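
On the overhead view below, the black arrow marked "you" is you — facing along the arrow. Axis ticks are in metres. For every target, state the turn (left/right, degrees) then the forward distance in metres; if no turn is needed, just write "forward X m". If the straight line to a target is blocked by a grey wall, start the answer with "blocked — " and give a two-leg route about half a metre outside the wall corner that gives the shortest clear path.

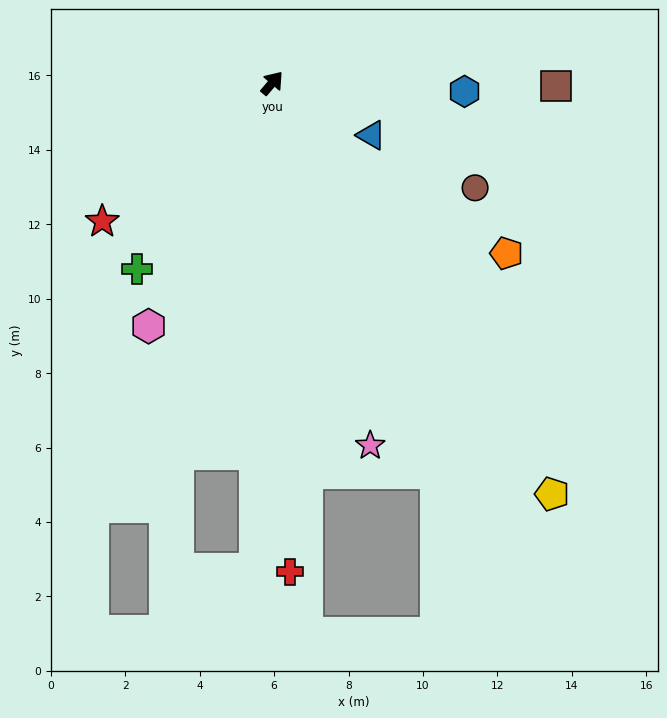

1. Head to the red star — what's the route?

turn left 169°, forward 5.9 m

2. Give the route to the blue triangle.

turn right 77°, forward 3.0 m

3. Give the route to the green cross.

turn right 176°, forward 6.2 m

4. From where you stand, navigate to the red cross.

turn right 138°, forward 13.1 m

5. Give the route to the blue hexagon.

turn right 52°, forward 5.2 m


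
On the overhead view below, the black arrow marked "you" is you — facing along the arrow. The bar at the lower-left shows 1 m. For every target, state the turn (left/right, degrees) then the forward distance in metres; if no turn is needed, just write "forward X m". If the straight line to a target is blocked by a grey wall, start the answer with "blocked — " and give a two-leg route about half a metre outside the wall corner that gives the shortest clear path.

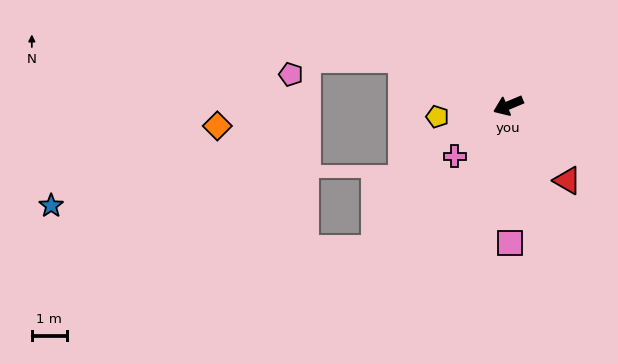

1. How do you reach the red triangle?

turn left 105°, forward 2.7 m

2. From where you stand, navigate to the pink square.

turn left 68°, forward 3.9 m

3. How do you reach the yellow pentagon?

turn right 14°, forward 2.0 m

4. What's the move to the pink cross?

turn left 21°, forward 2.1 m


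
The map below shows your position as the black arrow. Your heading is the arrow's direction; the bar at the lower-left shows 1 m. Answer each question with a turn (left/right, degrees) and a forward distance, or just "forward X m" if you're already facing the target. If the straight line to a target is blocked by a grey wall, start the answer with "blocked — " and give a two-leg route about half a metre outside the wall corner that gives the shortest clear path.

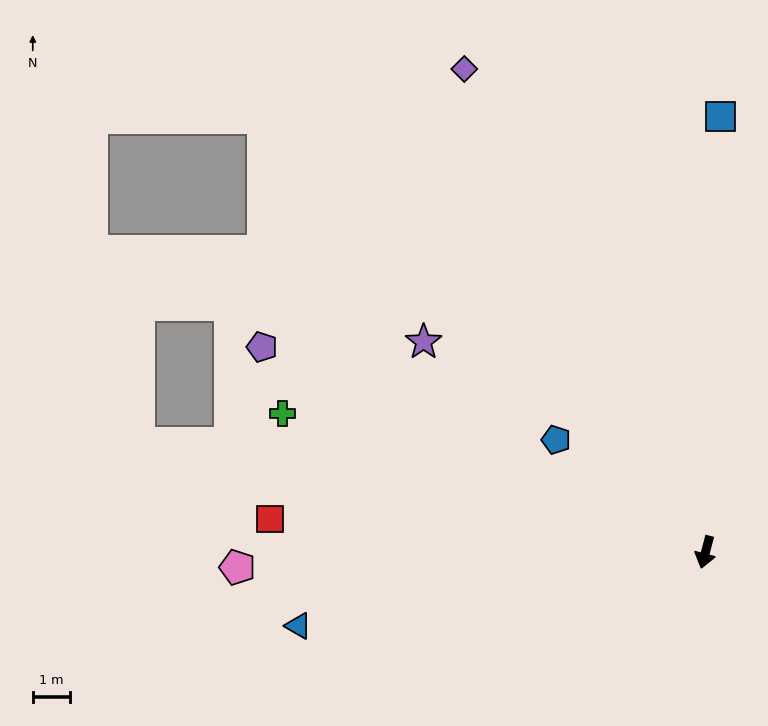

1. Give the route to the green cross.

turn right 93°, forward 11.8 m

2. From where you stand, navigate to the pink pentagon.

turn right 73°, forward 12.5 m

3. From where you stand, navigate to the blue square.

turn right 167°, forward 11.6 m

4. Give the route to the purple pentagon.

turn right 100°, forward 13.0 m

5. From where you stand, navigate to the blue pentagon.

turn right 112°, forward 5.0 m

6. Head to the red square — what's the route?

turn right 80°, forward 11.6 m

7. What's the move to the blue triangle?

turn right 65°, forward 11.0 m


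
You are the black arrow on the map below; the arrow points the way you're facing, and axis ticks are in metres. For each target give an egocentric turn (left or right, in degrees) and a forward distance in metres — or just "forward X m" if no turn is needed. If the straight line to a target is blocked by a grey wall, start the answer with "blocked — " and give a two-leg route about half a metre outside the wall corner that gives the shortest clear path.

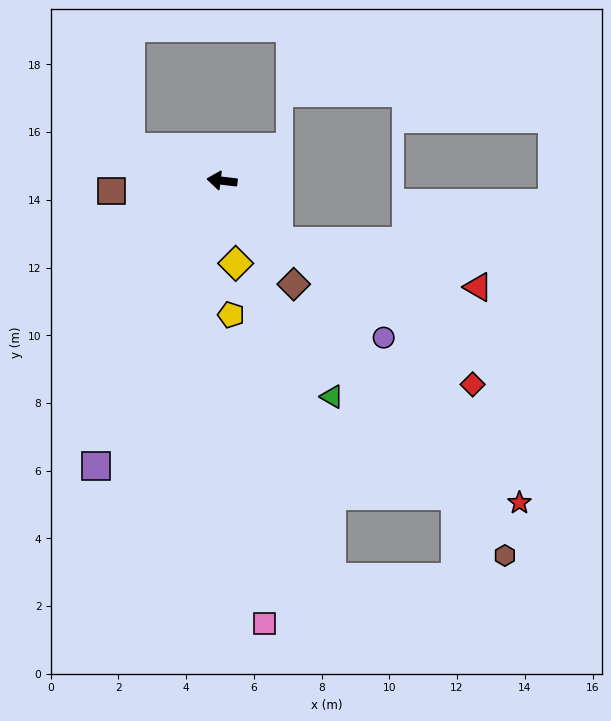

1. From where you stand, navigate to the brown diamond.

turn left 132°, forward 3.7 m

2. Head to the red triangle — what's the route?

blocked — turn left 140°, forward 2.5 m, then turn left 34°, forward 6.0 m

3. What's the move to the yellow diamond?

turn left 106°, forward 2.5 m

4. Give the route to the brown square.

turn left 12°, forward 3.3 m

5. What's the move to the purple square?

turn left 73°, forward 9.2 m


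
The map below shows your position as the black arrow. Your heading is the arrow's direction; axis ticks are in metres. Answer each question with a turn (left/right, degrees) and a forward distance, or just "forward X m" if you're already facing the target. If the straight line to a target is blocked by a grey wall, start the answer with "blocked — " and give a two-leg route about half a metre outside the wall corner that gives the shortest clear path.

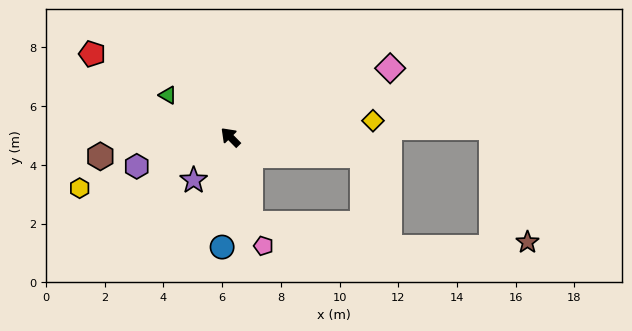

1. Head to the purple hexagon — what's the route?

turn left 63°, forward 3.3 m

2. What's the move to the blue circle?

turn left 131°, forward 3.8 m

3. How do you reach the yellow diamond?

turn right 128°, forward 4.9 m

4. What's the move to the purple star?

turn left 95°, forward 1.9 m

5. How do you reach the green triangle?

turn left 11°, forward 2.6 m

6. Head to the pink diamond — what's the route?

turn right 111°, forward 5.9 m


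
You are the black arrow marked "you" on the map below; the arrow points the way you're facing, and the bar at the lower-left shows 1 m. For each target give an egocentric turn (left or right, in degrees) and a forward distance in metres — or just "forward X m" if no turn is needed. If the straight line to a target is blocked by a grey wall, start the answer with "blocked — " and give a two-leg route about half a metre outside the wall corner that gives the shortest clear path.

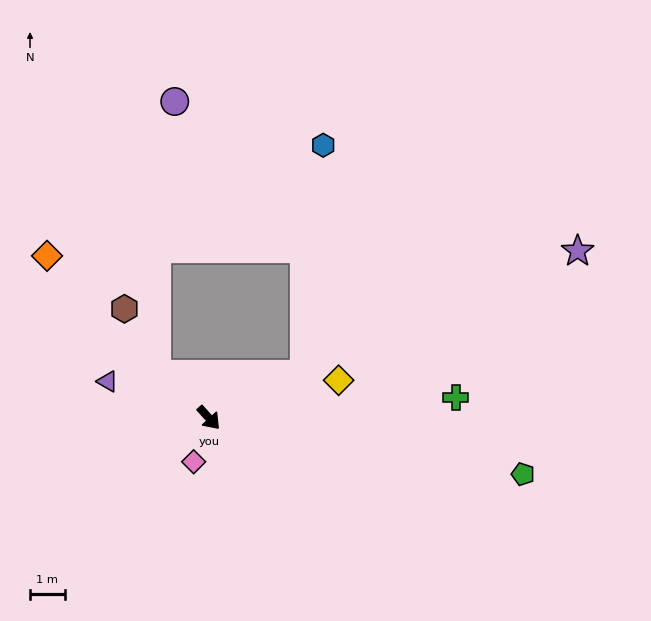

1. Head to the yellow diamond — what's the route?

turn left 64°, forward 3.9 m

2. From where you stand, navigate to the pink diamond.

turn right 61°, forward 1.3 m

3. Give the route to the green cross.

turn left 52°, forward 7.1 m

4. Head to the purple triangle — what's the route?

turn right 152°, forward 3.1 m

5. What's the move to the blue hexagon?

blocked — turn left 72°, forward 3.0 m, then turn left 61°, forward 6.6 m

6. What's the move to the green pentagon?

turn left 37°, forward 9.2 m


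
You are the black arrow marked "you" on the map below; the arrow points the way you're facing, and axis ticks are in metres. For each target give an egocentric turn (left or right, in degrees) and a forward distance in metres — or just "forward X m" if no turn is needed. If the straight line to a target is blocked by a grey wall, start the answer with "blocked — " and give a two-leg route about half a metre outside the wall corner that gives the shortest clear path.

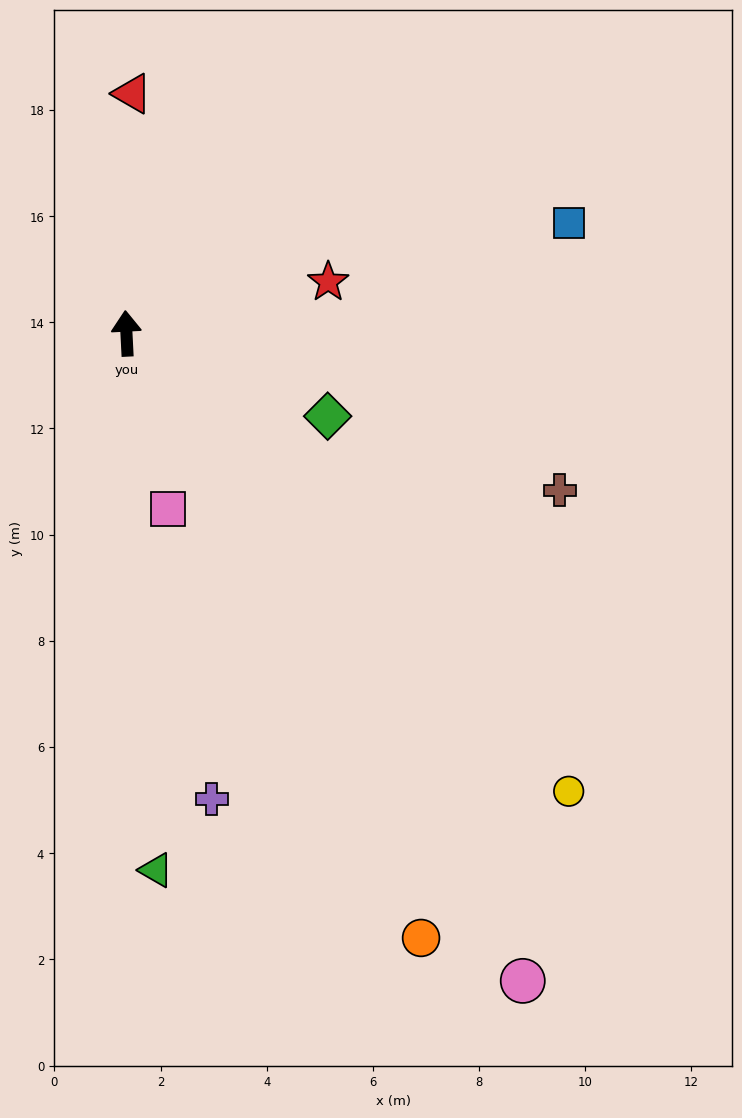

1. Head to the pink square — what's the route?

turn right 170°, forward 3.4 m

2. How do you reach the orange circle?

turn right 157°, forward 12.7 m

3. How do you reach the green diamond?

turn right 115°, forward 4.1 m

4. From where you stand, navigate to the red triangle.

turn right 4°, forward 4.5 m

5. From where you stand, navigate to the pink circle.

turn right 151°, forward 14.3 m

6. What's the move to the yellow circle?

turn right 139°, forward 12.0 m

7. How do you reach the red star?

turn right 79°, forward 3.9 m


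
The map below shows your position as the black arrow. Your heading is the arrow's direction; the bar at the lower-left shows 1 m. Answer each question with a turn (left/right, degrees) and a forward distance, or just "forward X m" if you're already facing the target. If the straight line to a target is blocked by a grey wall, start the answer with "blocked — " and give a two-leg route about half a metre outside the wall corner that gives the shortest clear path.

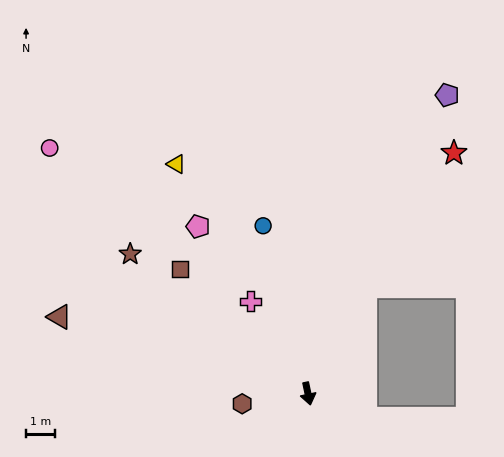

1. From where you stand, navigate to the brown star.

turn right 140°, forward 7.9 m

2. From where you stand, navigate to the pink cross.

turn right 160°, forward 3.8 m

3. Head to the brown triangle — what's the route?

turn right 119°, forward 9.1 m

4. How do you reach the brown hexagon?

turn right 93°, forward 2.3 m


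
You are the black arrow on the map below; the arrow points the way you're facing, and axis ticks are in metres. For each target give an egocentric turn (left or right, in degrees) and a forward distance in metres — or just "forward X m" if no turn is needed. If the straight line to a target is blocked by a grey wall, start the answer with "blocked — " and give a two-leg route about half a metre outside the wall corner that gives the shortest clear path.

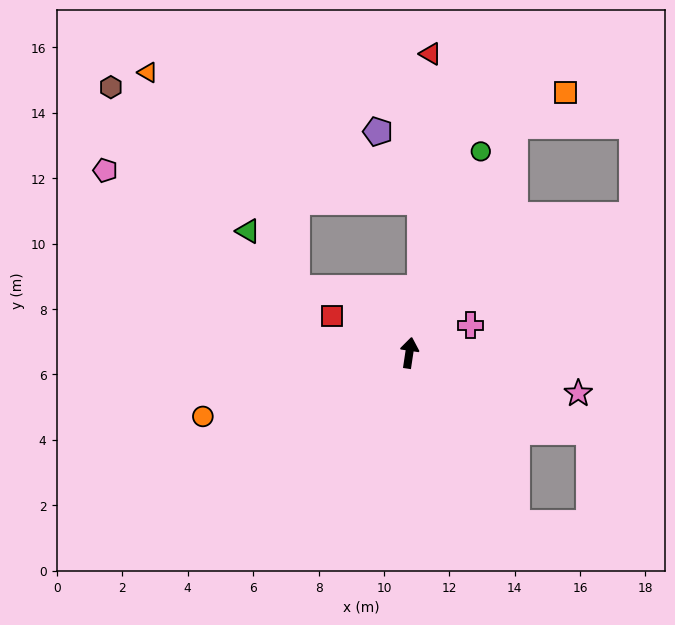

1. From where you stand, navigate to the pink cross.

turn right 57°, forward 2.1 m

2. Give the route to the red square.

turn left 73°, forward 2.6 m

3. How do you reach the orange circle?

turn left 116°, forward 6.6 m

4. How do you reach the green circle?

turn right 11°, forward 6.5 m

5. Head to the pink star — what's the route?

turn right 95°, forward 5.3 m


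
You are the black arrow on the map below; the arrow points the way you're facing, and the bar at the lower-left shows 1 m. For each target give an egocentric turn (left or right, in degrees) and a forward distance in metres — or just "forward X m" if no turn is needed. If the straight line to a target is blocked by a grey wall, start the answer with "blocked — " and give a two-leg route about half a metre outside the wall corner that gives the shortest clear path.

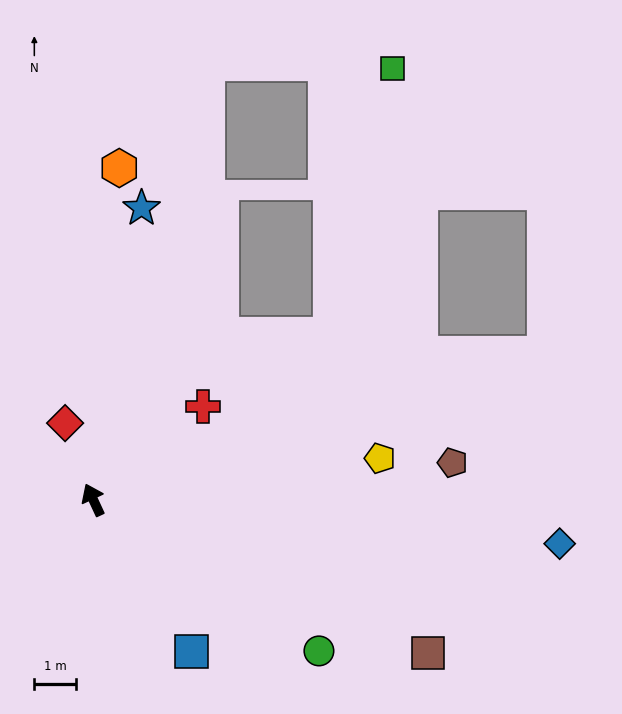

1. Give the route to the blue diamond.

turn right 120°, forward 11.3 m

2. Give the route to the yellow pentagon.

turn right 107°, forward 7.0 m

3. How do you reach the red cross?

turn right 75°, forward 3.5 m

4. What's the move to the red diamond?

turn right 5°, forward 2.0 m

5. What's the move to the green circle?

turn right 149°, forward 6.5 m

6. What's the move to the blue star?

turn right 34°, forward 7.1 m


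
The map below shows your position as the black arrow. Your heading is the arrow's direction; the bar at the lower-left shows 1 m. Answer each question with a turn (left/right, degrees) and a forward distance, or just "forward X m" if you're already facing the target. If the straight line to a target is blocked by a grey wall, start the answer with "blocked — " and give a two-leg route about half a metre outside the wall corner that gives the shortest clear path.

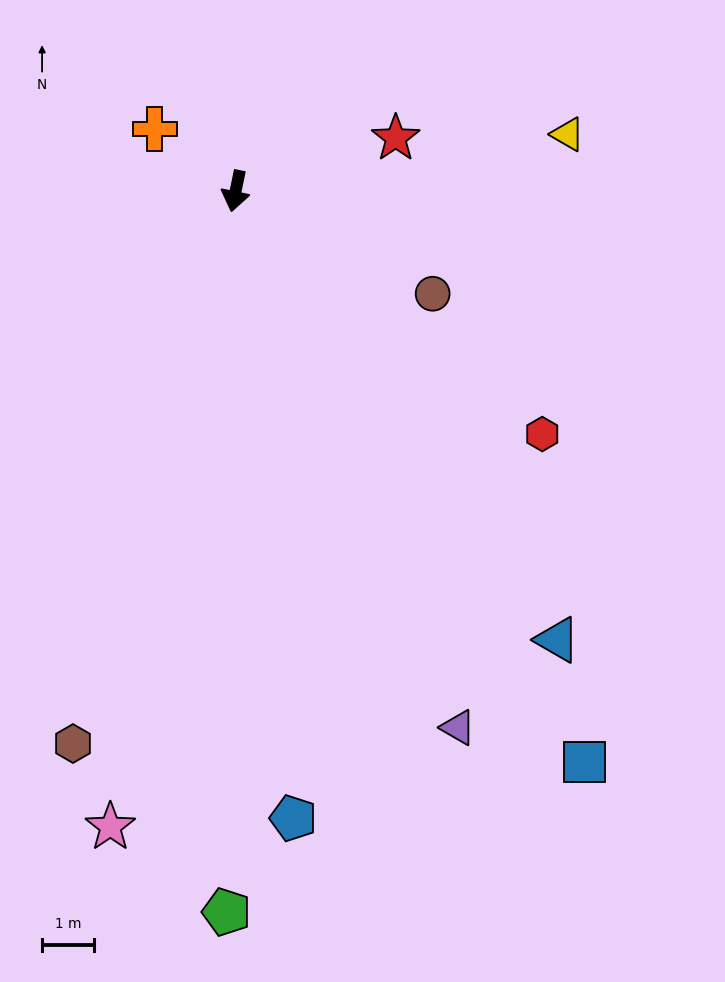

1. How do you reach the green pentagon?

turn left 11°, forward 13.9 m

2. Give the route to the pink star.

forward 12.5 m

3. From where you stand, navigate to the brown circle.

turn left 74°, forward 4.3 m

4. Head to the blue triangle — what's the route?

turn left 47°, forward 10.6 m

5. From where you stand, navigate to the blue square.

turn left 43°, forward 12.9 m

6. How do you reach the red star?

turn left 120°, forward 3.2 m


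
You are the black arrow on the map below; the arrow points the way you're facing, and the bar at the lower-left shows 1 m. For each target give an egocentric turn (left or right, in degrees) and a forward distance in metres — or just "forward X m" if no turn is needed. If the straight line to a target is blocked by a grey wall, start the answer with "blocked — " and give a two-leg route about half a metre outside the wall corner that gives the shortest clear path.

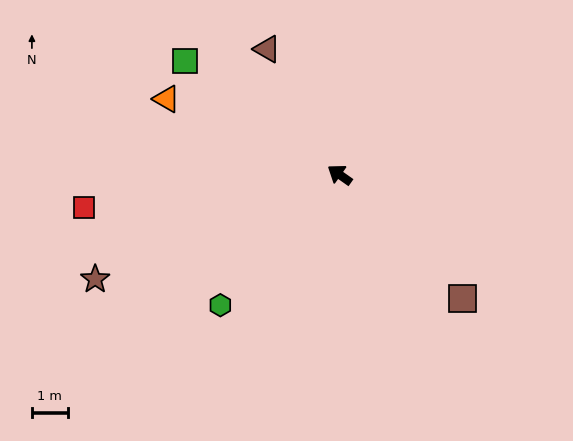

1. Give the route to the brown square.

turn left 170°, forward 4.8 m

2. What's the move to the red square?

turn left 42°, forward 7.1 m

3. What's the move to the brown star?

turn left 58°, forward 7.4 m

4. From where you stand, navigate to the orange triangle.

turn left 12°, forward 5.2 m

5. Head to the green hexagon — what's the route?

turn left 83°, forward 4.9 m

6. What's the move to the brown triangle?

turn right 25°, forward 4.0 m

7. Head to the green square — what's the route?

forward 5.3 m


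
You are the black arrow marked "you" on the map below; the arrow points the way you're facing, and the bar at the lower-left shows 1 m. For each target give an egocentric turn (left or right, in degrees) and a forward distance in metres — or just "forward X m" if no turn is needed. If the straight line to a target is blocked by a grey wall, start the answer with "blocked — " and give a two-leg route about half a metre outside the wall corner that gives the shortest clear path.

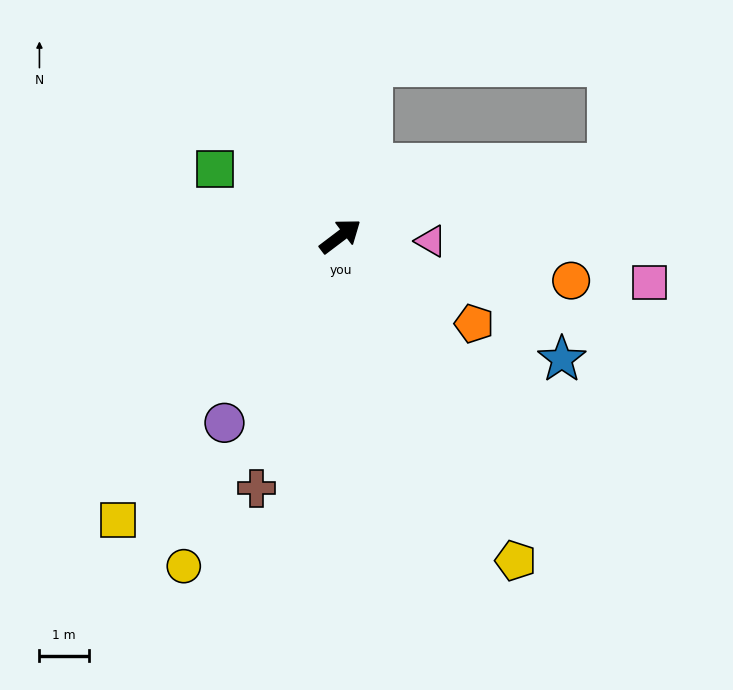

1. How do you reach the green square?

turn left 115°, forward 2.9 m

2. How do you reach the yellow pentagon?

turn right 99°, forward 7.5 m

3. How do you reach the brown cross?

turn right 145°, forward 5.4 m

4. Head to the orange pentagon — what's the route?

turn right 70°, forward 3.2 m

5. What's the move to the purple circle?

turn right 159°, forward 4.4 m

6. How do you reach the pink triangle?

turn right 40°, forward 1.8 m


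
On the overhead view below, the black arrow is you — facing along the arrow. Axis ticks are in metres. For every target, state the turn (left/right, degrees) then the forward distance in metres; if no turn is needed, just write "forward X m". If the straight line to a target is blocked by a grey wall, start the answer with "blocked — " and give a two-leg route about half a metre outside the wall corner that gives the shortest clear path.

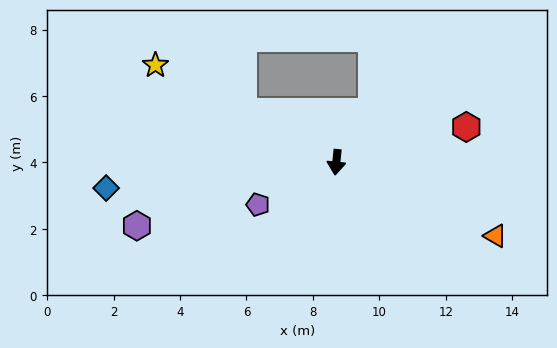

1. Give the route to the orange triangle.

turn left 71°, forward 5.3 m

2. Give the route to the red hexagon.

turn left 111°, forward 4.1 m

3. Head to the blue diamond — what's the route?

turn right 78°, forward 7.0 m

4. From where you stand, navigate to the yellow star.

turn right 112°, forward 6.2 m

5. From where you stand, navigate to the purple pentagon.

turn right 56°, forward 2.7 m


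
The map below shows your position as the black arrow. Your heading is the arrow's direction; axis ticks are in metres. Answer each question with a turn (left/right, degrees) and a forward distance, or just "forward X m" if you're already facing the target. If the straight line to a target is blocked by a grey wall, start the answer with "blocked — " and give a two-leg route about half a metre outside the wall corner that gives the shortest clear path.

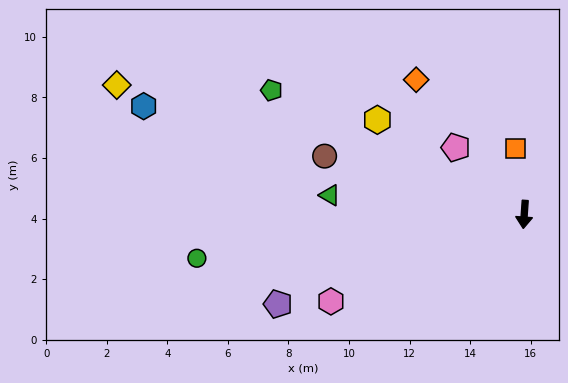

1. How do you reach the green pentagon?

turn right 112°, forward 9.3 m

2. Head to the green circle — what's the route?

turn right 78°, forward 10.9 m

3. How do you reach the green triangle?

turn right 92°, forward 6.5 m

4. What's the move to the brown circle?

turn right 102°, forward 6.9 m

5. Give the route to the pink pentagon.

turn right 130°, forward 3.2 m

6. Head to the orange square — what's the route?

turn right 169°, forward 2.2 m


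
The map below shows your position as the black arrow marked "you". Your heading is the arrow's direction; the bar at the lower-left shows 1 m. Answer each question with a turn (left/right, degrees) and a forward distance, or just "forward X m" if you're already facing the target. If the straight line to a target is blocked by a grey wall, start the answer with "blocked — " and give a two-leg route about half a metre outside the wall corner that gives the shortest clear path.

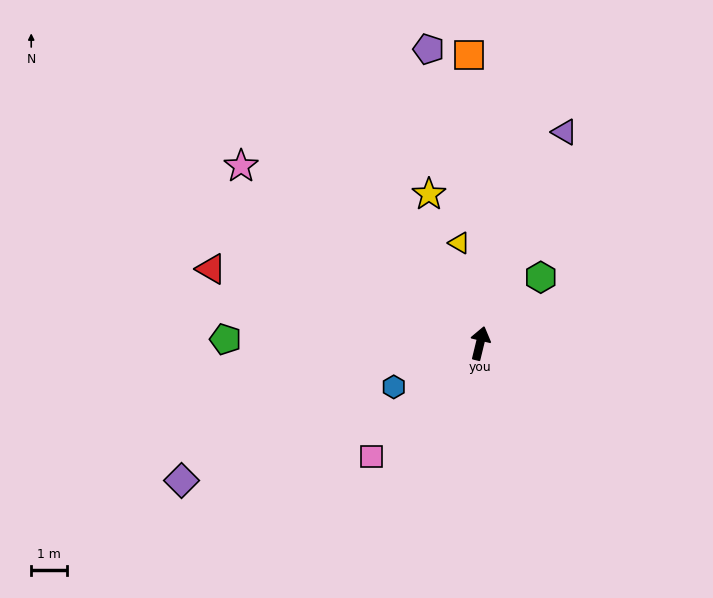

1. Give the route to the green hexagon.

turn right 29°, forward 2.5 m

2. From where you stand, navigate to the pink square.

turn left 150°, forward 4.4 m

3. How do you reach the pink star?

turn left 67°, forward 8.4 m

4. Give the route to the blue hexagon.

turn left 130°, forward 2.7 m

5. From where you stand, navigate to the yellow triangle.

turn left 25°, forward 2.9 m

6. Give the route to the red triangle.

turn left 88°, forward 7.9 m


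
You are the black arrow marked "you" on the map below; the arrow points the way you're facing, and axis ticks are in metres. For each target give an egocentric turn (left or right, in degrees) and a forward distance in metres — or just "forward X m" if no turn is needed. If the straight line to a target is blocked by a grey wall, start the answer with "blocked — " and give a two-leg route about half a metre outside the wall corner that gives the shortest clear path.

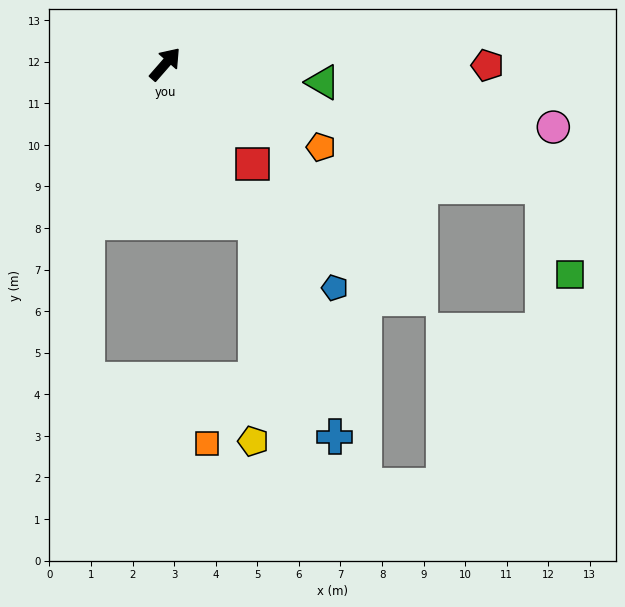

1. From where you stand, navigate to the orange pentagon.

turn right 77°, forward 4.2 m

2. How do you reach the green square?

blocked — turn right 67°, forward 9.5 m, then turn right 54°, forward 2.2 m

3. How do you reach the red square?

turn right 98°, forward 3.2 m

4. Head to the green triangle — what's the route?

turn right 55°, forward 3.8 m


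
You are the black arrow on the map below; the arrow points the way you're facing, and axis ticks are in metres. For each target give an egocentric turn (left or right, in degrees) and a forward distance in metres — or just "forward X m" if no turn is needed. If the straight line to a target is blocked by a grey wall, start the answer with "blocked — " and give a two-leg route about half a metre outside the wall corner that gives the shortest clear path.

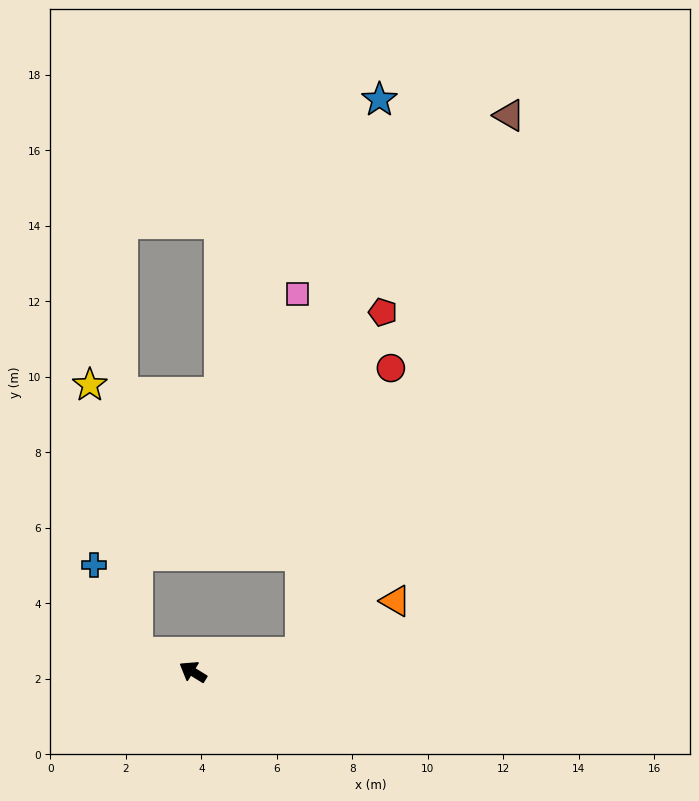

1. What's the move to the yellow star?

blocked — turn left 14°, forward 1.6 m, then turn right 62°, forward 7.2 m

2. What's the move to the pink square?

blocked — turn right 139°, forward 2.9 m, then turn left 81°, forward 9.5 m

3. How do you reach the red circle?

blocked — turn right 139°, forward 2.9 m, then turn left 63°, forward 7.9 m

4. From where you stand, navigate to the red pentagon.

blocked — turn right 139°, forward 2.9 m, then turn left 67°, forward 9.3 m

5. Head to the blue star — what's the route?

blocked — turn right 139°, forward 2.9 m, then turn left 73°, forward 14.8 m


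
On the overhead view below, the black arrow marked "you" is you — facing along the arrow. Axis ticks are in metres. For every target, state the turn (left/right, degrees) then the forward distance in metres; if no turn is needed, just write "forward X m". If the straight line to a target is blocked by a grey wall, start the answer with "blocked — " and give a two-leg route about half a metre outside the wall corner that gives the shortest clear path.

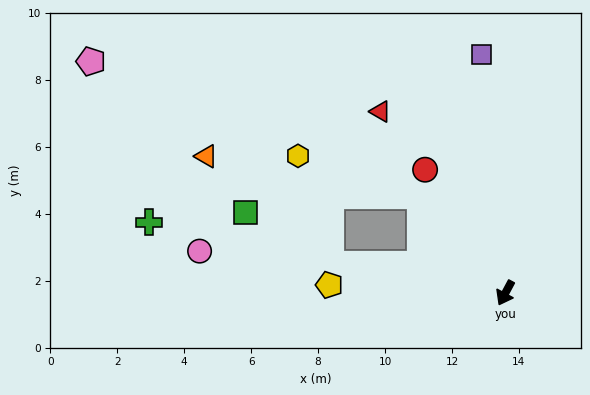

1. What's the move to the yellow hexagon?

blocked — turn right 111°, forward 3.9 m, then turn left 32°, forward 3.8 m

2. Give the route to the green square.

blocked — turn right 71°, forward 5.3 m, then turn right 23°, forward 3.0 m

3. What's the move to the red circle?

turn right 119°, forward 4.4 m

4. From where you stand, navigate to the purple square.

turn right 146°, forward 7.2 m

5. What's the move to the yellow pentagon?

turn right 64°, forward 5.3 m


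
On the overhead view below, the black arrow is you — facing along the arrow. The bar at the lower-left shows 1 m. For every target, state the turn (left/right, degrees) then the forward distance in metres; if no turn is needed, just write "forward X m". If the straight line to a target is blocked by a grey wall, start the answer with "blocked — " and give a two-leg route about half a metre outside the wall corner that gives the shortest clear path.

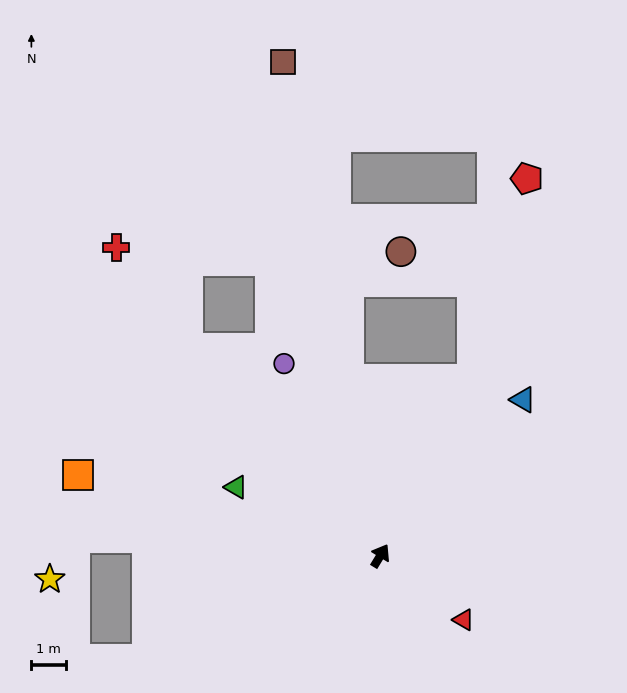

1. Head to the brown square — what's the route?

turn left 42°, forward 14.3 m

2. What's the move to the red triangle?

turn right 96°, forward 3.0 m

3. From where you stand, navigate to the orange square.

turn left 106°, forward 8.9 m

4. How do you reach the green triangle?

turn left 96°, forward 4.6 m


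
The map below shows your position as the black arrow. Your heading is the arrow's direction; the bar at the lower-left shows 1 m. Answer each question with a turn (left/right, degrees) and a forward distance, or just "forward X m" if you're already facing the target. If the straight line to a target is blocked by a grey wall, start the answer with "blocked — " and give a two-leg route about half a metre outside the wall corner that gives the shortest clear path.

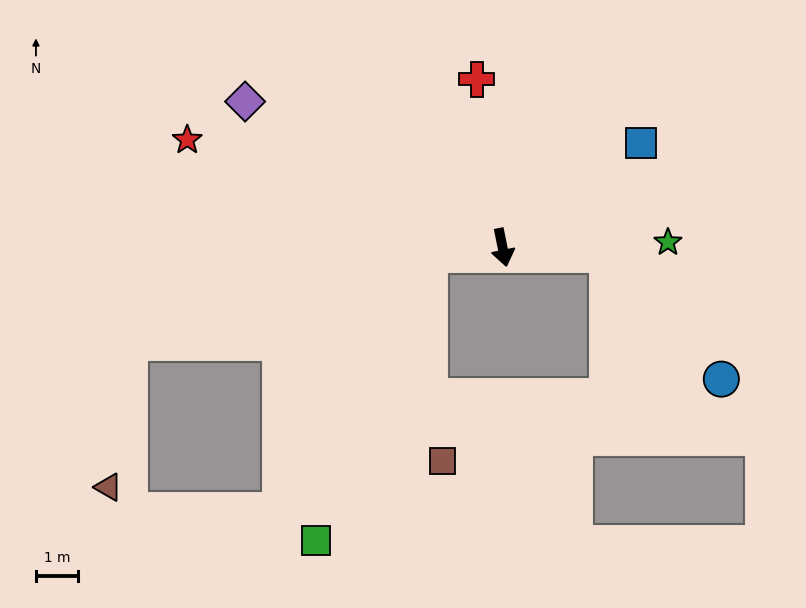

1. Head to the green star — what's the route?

turn left 80°, forward 4.0 m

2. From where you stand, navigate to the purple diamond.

turn right 131°, forward 7.1 m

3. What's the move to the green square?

blocked — turn right 96°, forward 1.8 m, then turn left 63°, forward 7.4 m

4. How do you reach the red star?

turn right 120°, forward 8.0 m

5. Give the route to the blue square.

turn left 116°, forward 4.2 m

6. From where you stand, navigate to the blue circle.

blocked — turn left 75°, forward 2.5 m, then turn right 44°, forward 4.1 m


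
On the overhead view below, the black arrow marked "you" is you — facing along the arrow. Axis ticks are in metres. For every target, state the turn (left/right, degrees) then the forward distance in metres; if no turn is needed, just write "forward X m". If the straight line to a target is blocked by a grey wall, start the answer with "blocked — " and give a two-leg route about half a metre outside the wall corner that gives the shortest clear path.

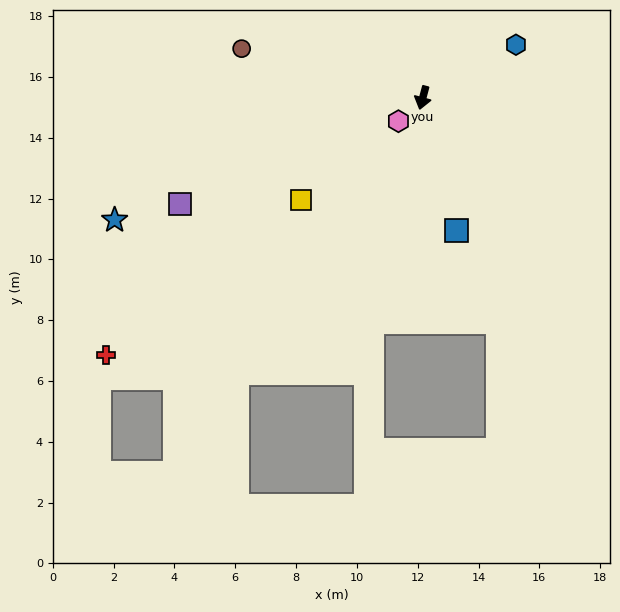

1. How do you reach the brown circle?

turn right 90°, forward 6.2 m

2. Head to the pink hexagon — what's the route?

turn right 31°, forward 1.1 m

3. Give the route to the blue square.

turn left 29°, forward 4.5 m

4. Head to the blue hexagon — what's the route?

turn left 135°, forward 3.5 m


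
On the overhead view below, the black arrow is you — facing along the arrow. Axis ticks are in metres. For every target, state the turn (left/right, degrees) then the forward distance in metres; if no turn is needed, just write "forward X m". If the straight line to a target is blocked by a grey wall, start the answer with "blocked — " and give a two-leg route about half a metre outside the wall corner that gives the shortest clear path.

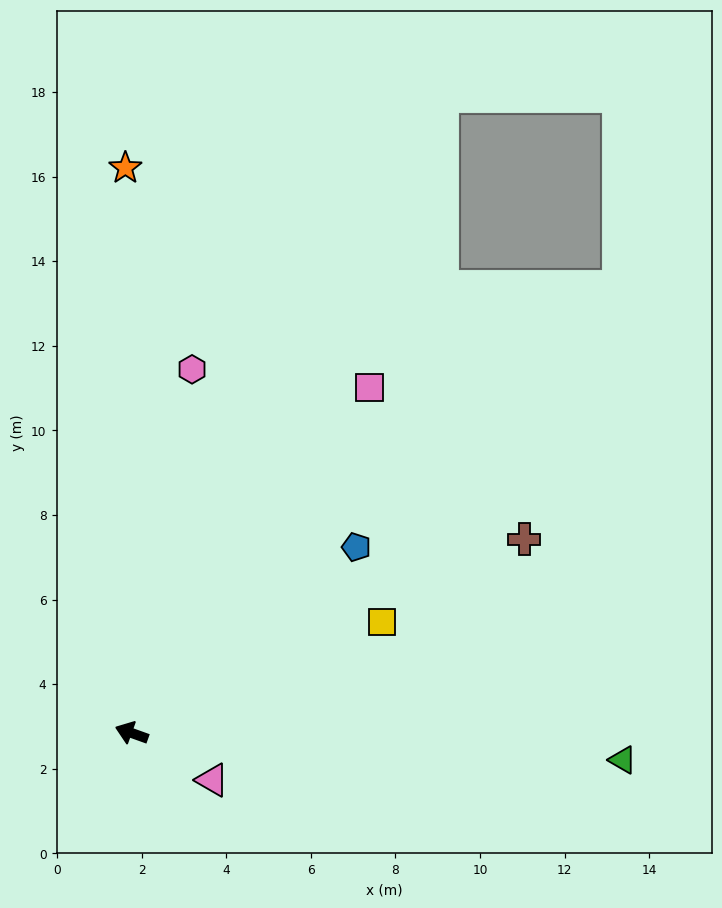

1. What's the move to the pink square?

turn right 105°, forward 9.9 m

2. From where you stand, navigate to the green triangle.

turn right 163°, forward 11.6 m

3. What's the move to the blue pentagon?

turn right 121°, forward 6.9 m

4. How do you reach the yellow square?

turn right 136°, forward 6.5 m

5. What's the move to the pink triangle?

turn left 169°, forward 2.2 m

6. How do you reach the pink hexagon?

turn right 80°, forward 8.7 m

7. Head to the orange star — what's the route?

turn right 70°, forward 13.4 m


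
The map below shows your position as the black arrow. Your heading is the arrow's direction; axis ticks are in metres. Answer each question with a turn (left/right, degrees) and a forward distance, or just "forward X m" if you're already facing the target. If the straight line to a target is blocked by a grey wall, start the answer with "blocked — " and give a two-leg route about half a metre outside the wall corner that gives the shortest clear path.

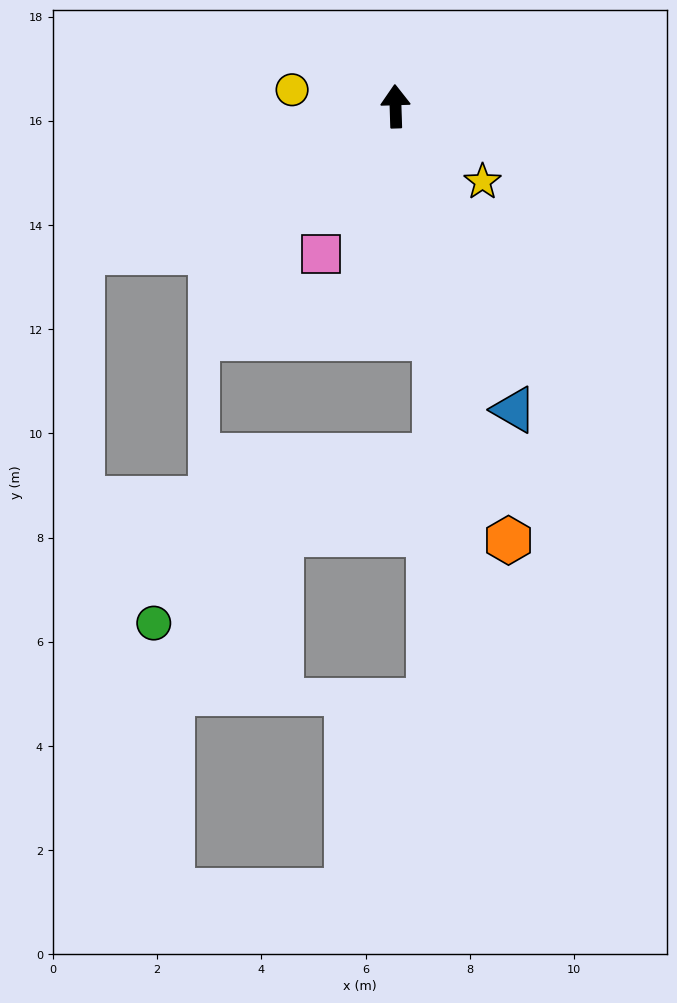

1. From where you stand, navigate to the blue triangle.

turn right 161°, forward 6.3 m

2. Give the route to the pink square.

turn left 151°, forward 3.2 m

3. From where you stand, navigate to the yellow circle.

turn left 79°, forward 2.0 m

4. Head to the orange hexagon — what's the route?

turn right 167°, forward 8.6 m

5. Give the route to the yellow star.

turn right 133°, forward 2.2 m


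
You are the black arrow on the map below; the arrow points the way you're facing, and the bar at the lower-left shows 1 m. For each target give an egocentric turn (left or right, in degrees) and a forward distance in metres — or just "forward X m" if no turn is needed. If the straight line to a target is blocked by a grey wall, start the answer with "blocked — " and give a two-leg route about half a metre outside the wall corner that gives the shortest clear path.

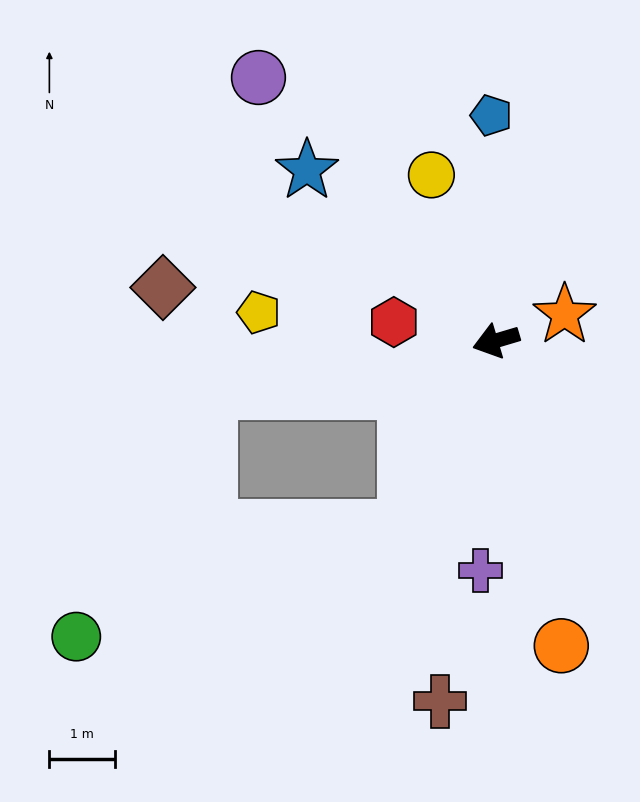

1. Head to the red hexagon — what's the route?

turn right 27°, forward 1.6 m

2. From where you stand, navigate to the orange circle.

turn left 86°, forward 4.7 m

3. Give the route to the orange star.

turn right 176°, forward 1.1 m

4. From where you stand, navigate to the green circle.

blocked — turn left 48°, forward 3.2 m, then turn right 46°, forward 5.3 m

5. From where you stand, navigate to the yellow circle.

turn right 85°, forward 2.7 m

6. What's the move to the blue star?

turn right 59°, forward 3.9 m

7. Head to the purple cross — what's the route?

turn left 70°, forward 3.5 m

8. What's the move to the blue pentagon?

turn right 105°, forward 3.4 m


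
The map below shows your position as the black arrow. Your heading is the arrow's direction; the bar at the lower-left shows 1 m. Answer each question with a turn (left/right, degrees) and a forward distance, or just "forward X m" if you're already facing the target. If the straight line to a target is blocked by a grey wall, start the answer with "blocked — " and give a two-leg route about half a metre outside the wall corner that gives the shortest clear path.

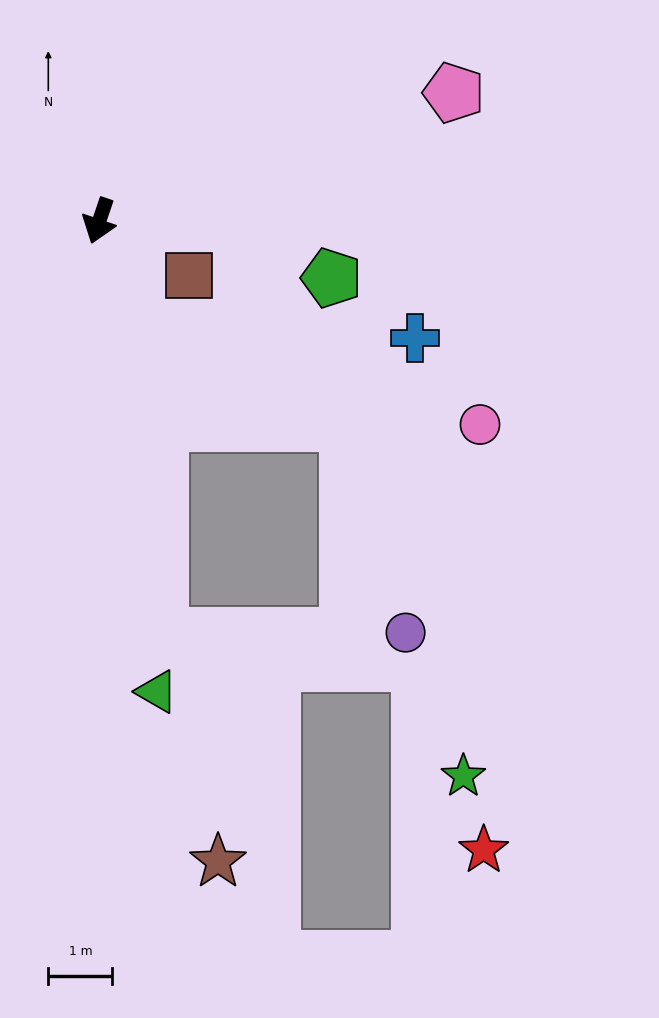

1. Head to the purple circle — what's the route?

blocked — turn left 27°, forward 6.5 m, then turn left 82°, forward 3.8 m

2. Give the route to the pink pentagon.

turn left 129°, forward 5.9 m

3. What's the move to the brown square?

turn left 77°, forward 1.6 m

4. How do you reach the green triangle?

turn left 26°, forward 7.4 m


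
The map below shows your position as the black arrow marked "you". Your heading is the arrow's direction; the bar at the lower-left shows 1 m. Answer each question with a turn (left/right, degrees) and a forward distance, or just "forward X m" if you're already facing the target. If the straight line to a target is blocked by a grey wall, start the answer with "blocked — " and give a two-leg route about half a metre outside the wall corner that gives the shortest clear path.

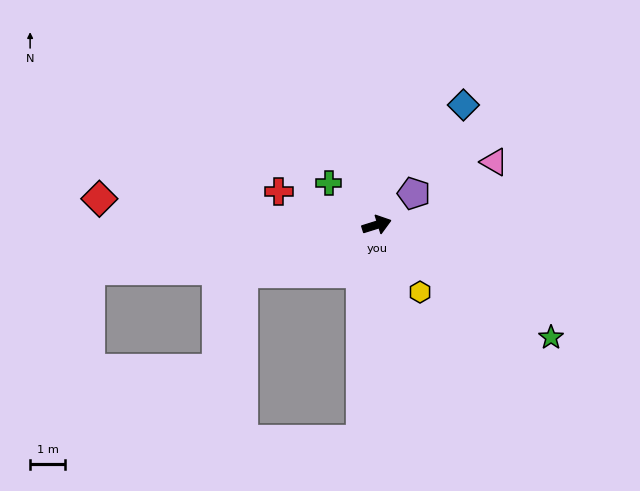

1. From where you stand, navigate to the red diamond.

turn left 157°, forward 7.9 m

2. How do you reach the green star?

turn right 50°, forward 5.9 m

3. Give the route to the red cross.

turn left 144°, forward 3.0 m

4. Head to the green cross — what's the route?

turn left 121°, forward 1.8 m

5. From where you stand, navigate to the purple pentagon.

turn left 23°, forward 1.4 m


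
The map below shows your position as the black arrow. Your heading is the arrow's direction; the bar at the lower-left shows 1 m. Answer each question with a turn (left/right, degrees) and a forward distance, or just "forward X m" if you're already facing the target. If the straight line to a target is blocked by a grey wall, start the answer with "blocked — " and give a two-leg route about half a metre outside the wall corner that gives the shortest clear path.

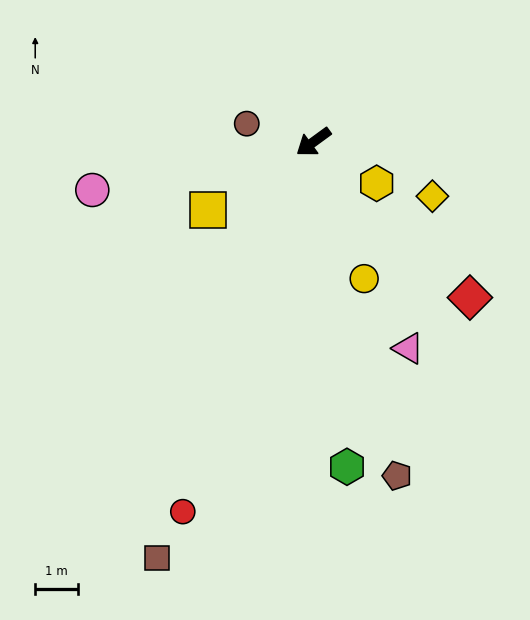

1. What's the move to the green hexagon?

turn left 60°, forward 7.6 m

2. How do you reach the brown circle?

turn right 52°, forward 1.6 m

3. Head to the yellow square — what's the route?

turn right 3°, forward 2.9 m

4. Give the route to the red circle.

turn left 34°, forward 9.1 m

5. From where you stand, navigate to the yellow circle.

turn left 74°, forward 3.4 m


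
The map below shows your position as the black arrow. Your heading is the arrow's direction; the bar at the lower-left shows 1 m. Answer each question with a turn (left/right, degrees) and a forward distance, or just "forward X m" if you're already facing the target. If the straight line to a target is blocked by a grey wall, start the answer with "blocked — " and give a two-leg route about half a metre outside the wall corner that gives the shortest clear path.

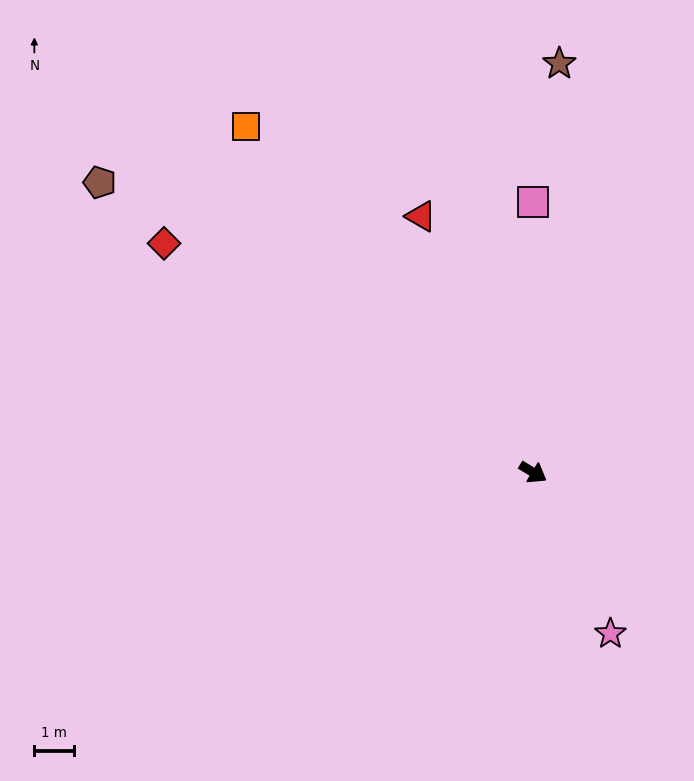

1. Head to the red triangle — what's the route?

turn left 145°, forward 7.1 m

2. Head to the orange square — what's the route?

turn left 161°, forward 11.5 m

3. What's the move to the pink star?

turn right 33°, forward 4.6 m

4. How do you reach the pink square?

turn left 121°, forward 6.9 m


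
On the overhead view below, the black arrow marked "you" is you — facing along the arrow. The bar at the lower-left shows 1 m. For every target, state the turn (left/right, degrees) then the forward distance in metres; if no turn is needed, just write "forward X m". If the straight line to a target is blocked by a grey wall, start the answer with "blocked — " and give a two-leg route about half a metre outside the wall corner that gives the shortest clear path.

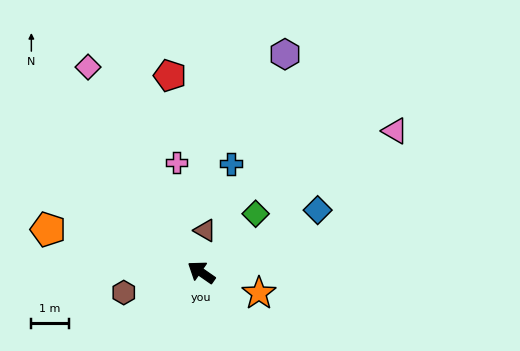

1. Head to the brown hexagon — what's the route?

turn left 49°, forward 2.1 m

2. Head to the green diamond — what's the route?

turn right 98°, forward 2.1 m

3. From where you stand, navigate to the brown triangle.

turn right 60°, forward 1.1 m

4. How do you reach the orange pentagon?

turn left 19°, forward 4.3 m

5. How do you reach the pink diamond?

turn right 26°, forward 6.3 m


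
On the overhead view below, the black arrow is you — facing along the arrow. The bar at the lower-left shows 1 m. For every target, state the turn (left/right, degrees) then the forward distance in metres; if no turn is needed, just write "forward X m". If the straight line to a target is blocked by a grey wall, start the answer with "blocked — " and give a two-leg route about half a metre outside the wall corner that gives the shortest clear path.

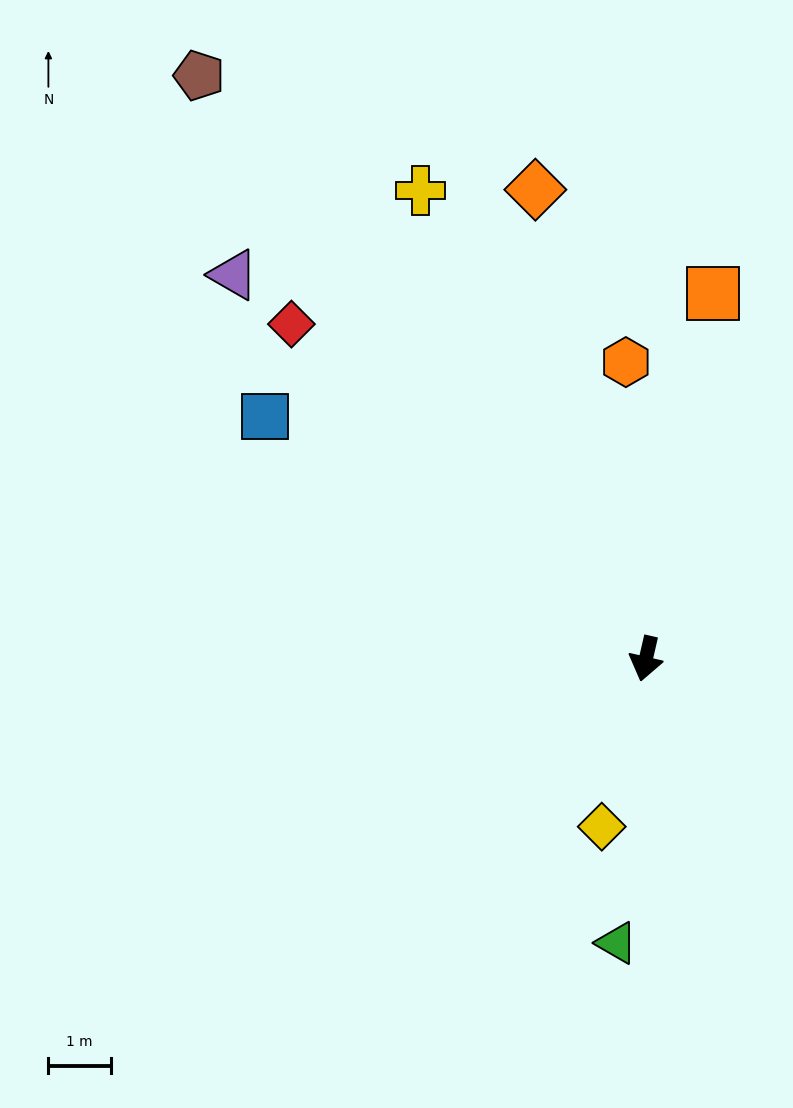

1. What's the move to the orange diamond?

turn right 154°, forward 7.7 m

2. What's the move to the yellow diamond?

forward 2.8 m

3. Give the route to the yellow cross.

turn right 141°, forward 8.3 m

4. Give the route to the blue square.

turn right 109°, forward 7.2 m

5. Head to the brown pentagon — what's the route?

turn right 130°, forward 11.8 m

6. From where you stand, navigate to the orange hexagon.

turn right 163°, forward 4.8 m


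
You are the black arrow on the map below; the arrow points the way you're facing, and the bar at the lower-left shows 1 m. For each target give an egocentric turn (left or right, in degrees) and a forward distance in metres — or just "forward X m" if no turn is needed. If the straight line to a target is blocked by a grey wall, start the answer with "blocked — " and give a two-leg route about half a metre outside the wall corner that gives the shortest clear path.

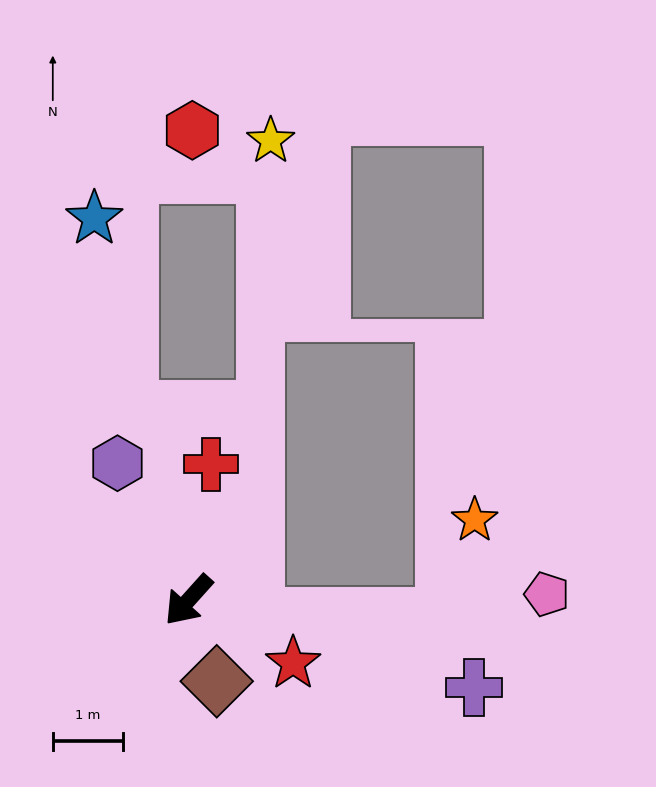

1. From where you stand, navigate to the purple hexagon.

turn right 111°, forward 2.2 m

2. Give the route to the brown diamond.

turn left 61°, forward 1.2 m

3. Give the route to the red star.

turn left 101°, forward 1.7 m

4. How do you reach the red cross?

turn right 147°, forward 2.0 m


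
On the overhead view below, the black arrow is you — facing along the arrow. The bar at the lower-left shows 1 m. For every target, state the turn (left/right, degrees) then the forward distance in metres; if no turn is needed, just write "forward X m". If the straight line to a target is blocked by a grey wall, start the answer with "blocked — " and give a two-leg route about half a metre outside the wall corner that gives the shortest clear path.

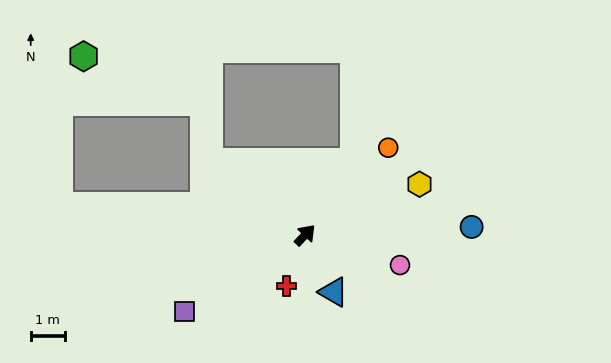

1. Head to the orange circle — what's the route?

forward 3.5 m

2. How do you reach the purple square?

turn left 166°, forward 4.2 m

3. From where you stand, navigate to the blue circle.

turn right 44°, forward 4.9 m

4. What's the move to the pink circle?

turn right 64°, forward 2.9 m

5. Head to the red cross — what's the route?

turn right 156°, forward 1.6 m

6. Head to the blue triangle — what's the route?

turn right 110°, forward 1.9 m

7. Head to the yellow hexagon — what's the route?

turn right 23°, forward 3.7 m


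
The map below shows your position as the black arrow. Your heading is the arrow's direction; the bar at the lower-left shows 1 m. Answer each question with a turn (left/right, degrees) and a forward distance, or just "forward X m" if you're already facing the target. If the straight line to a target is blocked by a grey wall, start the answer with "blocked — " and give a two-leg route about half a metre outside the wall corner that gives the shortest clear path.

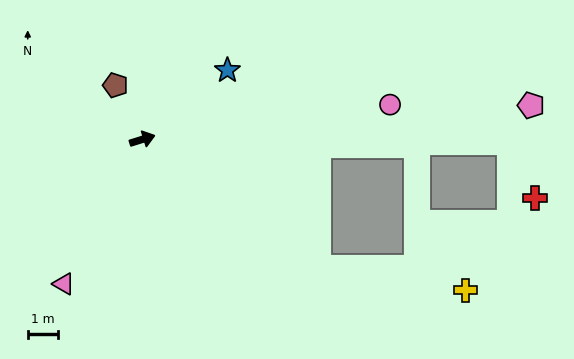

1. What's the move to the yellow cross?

blocked — turn right 53°, forward 7.3 m, then turn left 27°, forward 5.0 m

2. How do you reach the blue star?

turn left 22°, forward 3.7 m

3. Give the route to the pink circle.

turn right 9°, forward 8.4 m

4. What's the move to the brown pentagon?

turn left 99°, forward 2.0 m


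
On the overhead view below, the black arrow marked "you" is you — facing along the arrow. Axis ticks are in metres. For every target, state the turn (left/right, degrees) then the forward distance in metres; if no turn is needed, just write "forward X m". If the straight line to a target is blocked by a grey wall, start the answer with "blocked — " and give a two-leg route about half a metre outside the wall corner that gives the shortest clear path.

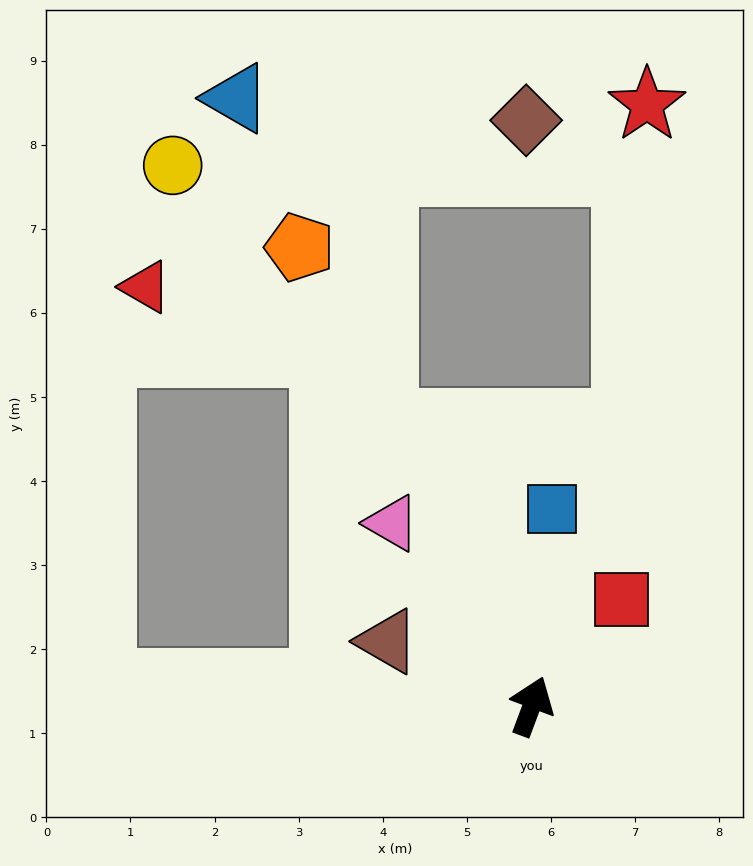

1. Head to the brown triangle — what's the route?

turn left 86°, forward 1.9 m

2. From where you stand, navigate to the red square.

turn right 20°, forward 1.7 m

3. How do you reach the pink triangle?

turn left 58°, forward 2.7 m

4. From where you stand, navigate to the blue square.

turn left 15°, forward 2.4 m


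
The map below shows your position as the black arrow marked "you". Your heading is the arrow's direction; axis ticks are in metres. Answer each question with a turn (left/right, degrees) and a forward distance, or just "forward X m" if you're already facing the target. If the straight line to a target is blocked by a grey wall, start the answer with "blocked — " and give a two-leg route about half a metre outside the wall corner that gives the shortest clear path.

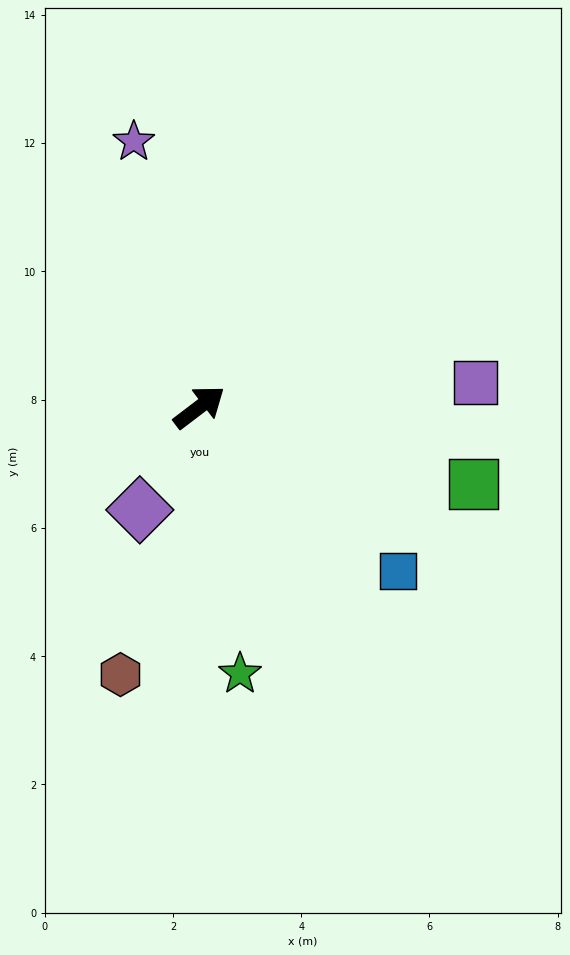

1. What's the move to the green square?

turn right 53°, forward 4.4 m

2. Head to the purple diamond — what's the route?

turn right 157°, forward 1.9 m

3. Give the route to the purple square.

turn right 32°, forward 4.3 m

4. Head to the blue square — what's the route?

turn right 77°, forward 4.0 m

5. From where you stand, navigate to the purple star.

turn left 67°, forward 4.3 m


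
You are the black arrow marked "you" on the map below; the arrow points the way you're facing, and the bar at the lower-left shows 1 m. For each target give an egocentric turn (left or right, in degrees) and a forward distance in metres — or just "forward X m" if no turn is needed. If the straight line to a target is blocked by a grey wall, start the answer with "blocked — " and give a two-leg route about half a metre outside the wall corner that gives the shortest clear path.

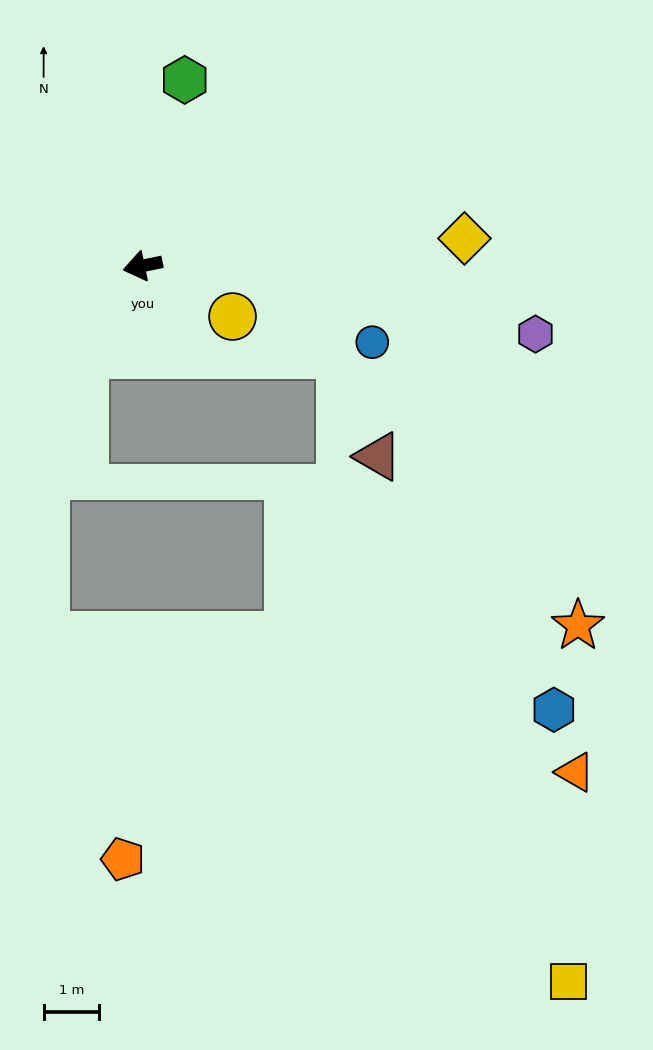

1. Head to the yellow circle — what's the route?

turn left 139°, forward 1.9 m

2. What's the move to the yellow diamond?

turn left 173°, forward 5.9 m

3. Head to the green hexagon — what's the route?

turn right 115°, forward 3.5 m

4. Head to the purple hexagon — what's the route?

turn left 158°, forward 7.2 m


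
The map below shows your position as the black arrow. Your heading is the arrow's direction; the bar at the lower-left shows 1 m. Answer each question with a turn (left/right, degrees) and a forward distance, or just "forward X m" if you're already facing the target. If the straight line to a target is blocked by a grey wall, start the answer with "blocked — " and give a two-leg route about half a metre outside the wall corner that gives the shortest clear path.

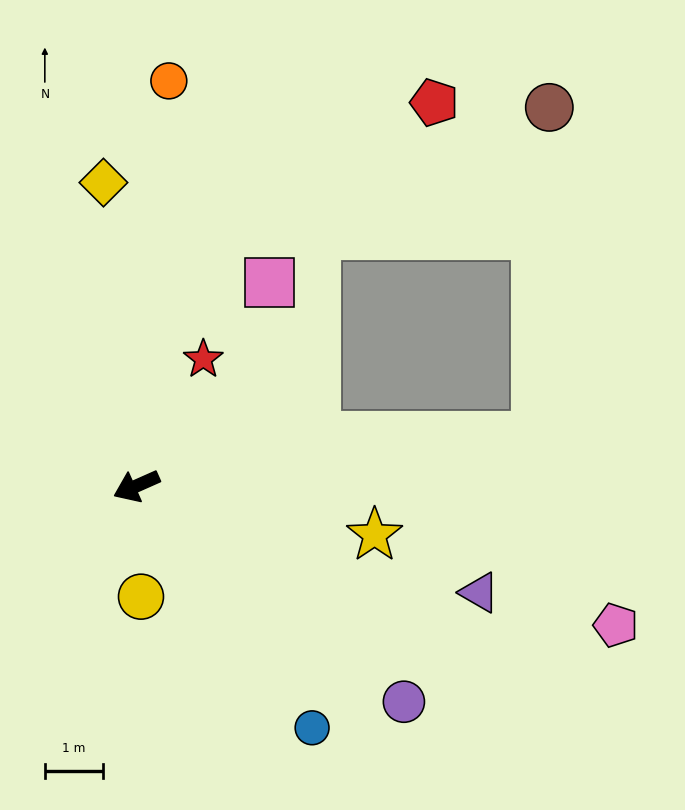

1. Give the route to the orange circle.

turn right 119°, forward 6.9 m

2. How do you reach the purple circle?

turn left 117°, forward 5.9 m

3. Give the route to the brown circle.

blocked — turn left 163°, forward 6.9 m, then turn left 81°, forward 5.6 m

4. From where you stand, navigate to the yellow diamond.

turn right 108°, forward 5.2 m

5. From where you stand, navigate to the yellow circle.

turn left 68°, forward 1.9 m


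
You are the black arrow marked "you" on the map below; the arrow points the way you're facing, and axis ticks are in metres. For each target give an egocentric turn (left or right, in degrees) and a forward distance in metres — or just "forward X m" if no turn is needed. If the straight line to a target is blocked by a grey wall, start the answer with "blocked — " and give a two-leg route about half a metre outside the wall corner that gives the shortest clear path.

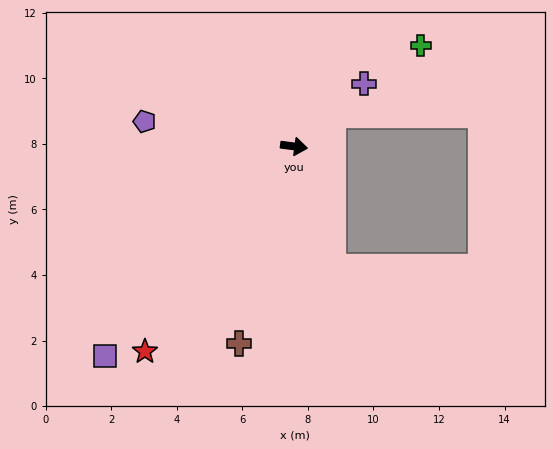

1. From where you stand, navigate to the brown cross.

turn right 98°, forward 6.2 m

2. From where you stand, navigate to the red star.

turn right 118°, forward 7.7 m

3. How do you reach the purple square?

turn right 124°, forward 8.6 m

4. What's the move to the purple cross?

turn left 50°, forward 2.9 m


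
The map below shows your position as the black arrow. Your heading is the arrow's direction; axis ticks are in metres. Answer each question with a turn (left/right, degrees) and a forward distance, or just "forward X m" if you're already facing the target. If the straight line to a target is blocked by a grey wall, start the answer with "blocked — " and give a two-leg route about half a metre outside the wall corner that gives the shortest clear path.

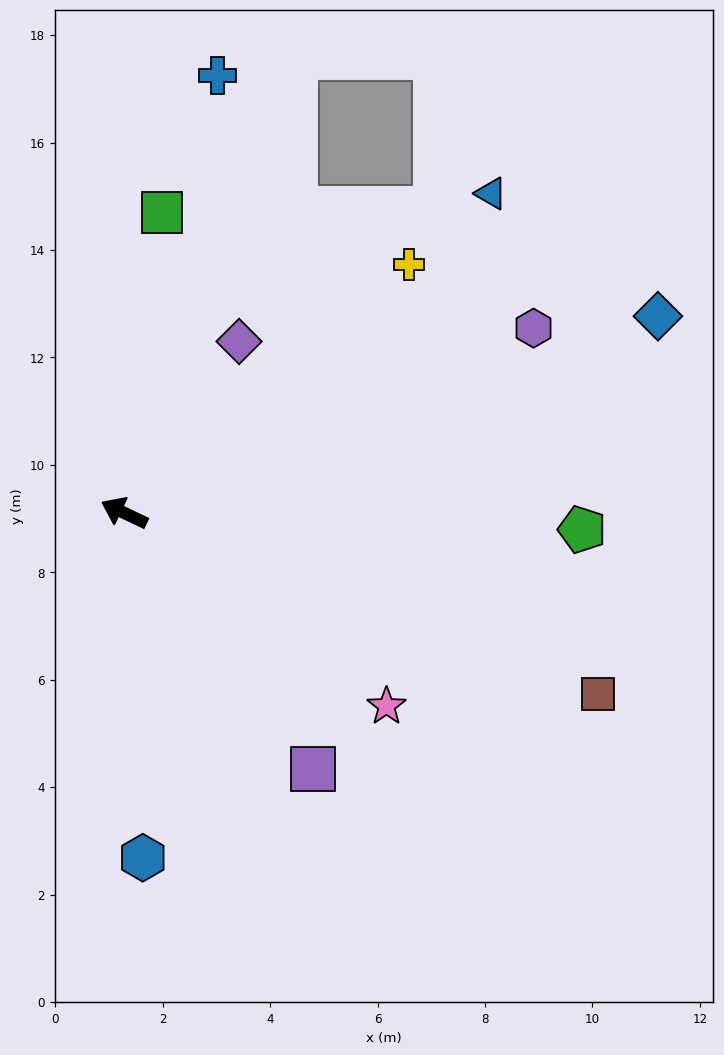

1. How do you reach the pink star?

turn left 169°, forward 6.1 m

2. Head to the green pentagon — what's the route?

turn right 157°, forward 8.5 m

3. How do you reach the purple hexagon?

turn right 130°, forward 8.4 m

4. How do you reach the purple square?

turn left 152°, forward 5.9 m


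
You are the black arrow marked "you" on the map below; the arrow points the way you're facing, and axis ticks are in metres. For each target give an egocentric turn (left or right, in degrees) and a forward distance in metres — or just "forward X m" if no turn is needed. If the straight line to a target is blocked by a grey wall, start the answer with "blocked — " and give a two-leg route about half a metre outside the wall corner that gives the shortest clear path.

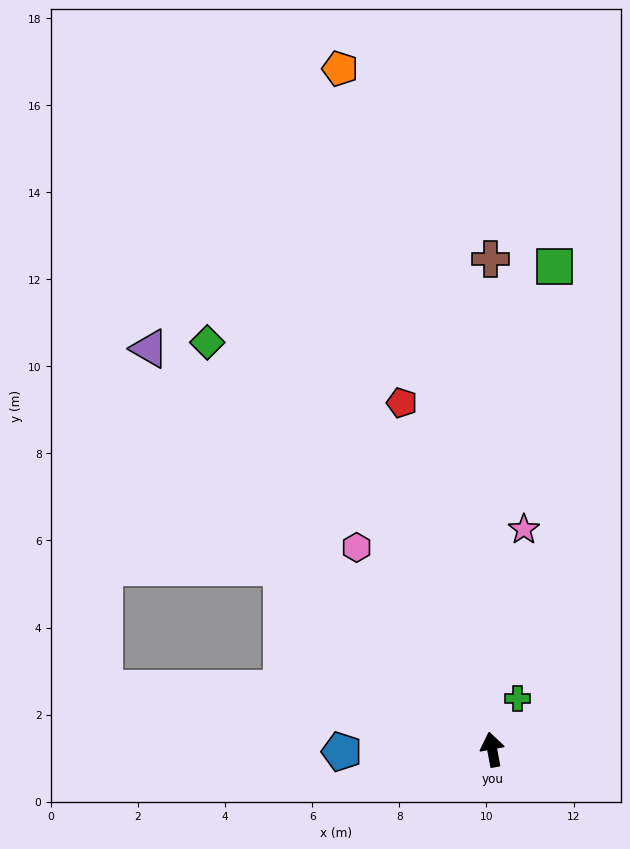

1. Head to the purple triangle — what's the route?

turn left 30°, forward 12.1 m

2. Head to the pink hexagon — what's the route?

turn left 23°, forward 5.6 m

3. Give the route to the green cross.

turn right 37°, forward 1.3 m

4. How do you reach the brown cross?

turn right 10°, forward 11.3 m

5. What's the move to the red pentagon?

turn left 4°, forward 8.2 m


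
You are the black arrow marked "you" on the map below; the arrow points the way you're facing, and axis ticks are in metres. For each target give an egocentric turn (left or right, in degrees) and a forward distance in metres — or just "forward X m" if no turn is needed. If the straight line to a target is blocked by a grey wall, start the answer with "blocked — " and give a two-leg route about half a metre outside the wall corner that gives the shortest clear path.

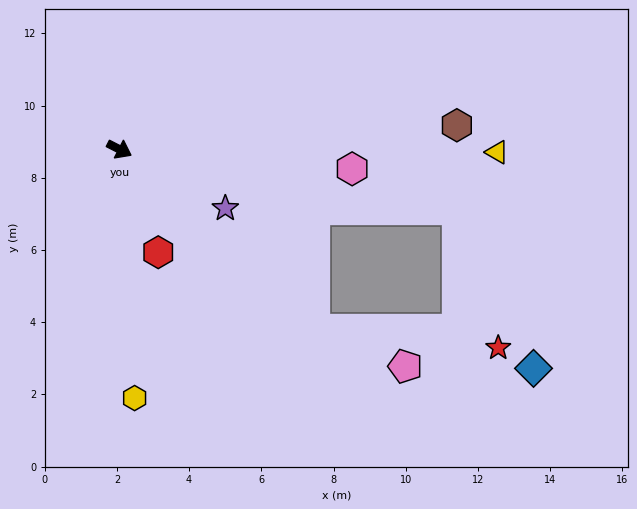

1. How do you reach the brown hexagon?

turn left 31°, forward 9.4 m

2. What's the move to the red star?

blocked — turn right 16°, forward 7.4 m, then turn left 37°, forward 5.1 m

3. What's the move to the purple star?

turn right 2°, forward 3.4 m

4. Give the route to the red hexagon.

turn right 42°, forward 3.0 m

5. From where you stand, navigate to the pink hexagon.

turn left 22°, forward 6.5 m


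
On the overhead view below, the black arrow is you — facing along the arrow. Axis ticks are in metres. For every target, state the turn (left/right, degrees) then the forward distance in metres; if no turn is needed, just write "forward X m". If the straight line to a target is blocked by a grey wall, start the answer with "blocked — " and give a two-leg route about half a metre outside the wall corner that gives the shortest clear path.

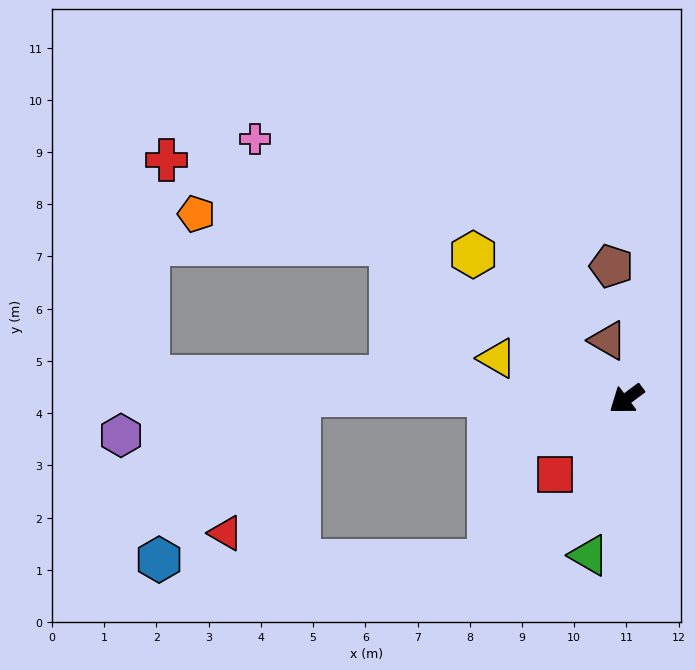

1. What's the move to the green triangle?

turn left 40°, forward 3.1 m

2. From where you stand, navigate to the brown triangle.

turn right 109°, forward 1.2 m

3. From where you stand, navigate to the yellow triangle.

turn right 54°, forward 2.6 m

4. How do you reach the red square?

turn left 10°, forward 2.0 m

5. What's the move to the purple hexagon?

blocked — turn right 37°, forward 6.3 m, then turn left 13°, forward 3.5 m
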